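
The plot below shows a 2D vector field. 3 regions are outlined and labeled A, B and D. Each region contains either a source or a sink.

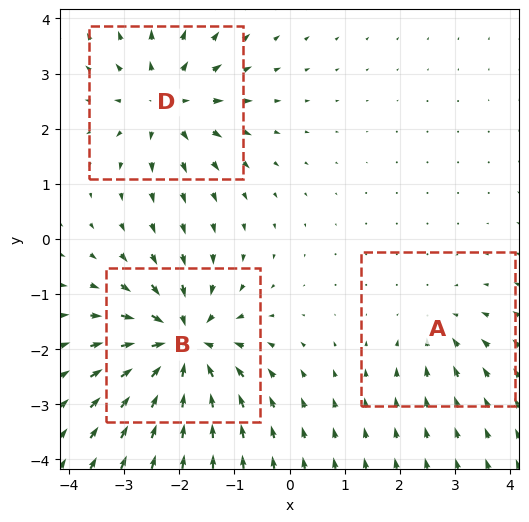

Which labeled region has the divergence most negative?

B

Divergence at each region's feature centre — A: about -2, B: about -6, D: about +4. Region B is most negative.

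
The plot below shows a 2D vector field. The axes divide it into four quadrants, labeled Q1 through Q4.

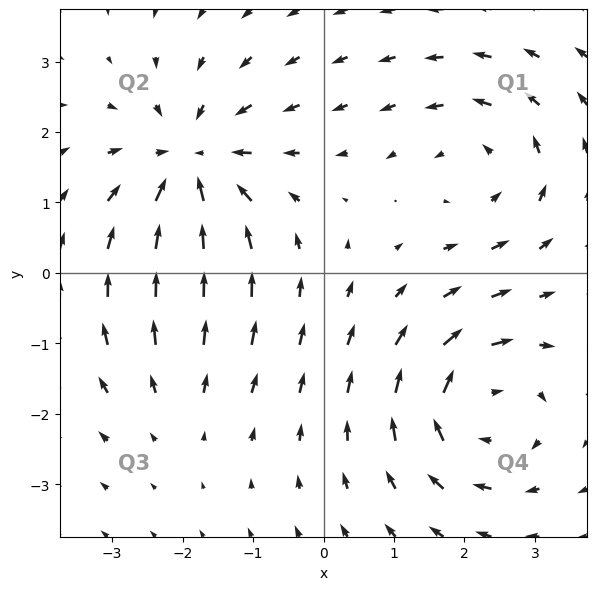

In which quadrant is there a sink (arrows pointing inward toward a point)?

Q2

The sink sits at approximately (-1.9, 1.6), which lies in quadrant Q2. The divergence there is about -6, negative as expected for a sink.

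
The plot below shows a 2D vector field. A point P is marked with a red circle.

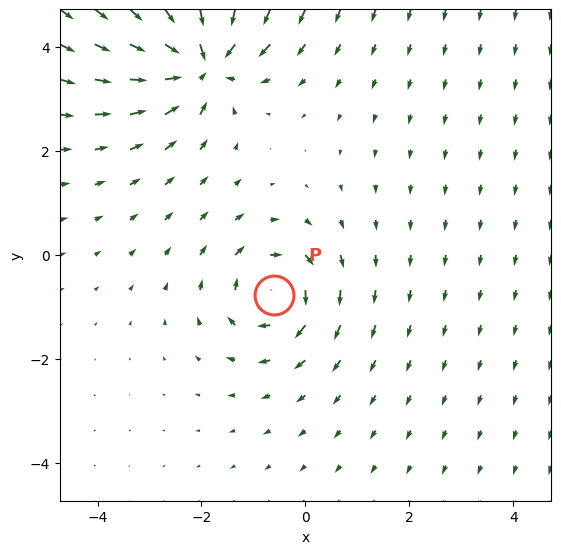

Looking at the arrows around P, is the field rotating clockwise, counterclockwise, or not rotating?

clockwise

Near P at (-0.6, -0.8) the arrows circulate clockwise. The curl (z-component) there is about -4; negative curl means clockwise rotation.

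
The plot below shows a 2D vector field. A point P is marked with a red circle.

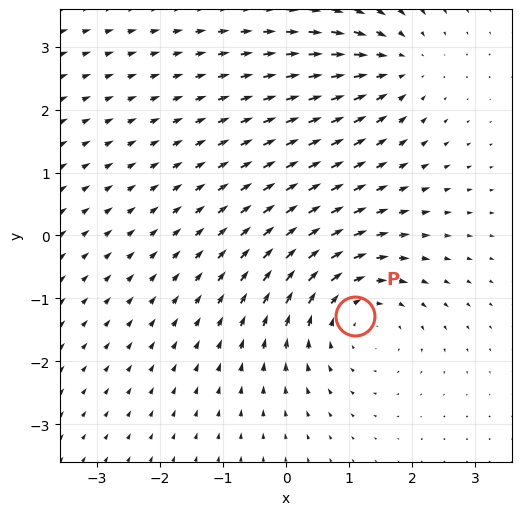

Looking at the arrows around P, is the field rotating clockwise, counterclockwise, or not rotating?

Near P at (1.1, -1.3) the arrows circulate clockwise. The curl (z-component) there is about -4; negative curl means clockwise rotation.

clockwise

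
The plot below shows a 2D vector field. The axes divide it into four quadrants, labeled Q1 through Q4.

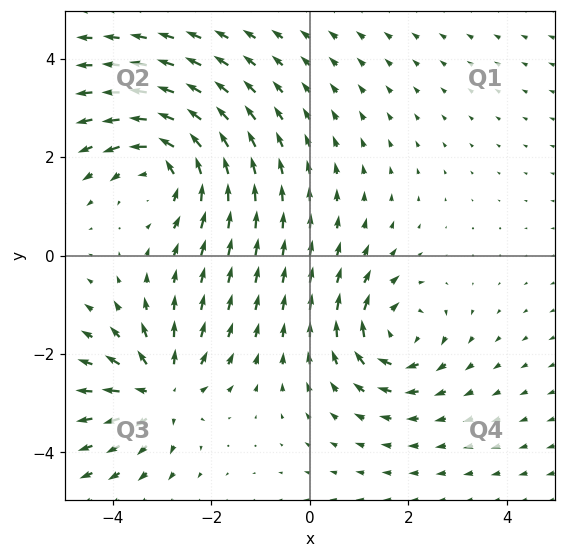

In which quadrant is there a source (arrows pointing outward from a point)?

The source sits at approximately (-3.0, -2.8), which lies in quadrant Q3. The divergence there is about +4, positive as expected for a source.

Q3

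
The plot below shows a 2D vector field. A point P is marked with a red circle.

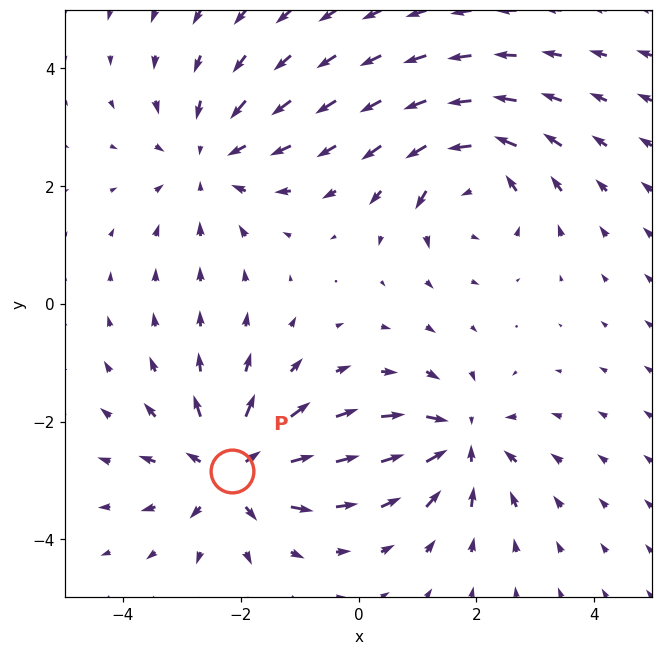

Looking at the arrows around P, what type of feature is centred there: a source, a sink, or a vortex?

At P (-2.2, -2.8) the arrows spread outward. Divergence about +4, curl ≈0 — positive divergence with near-zero curl is a source.

source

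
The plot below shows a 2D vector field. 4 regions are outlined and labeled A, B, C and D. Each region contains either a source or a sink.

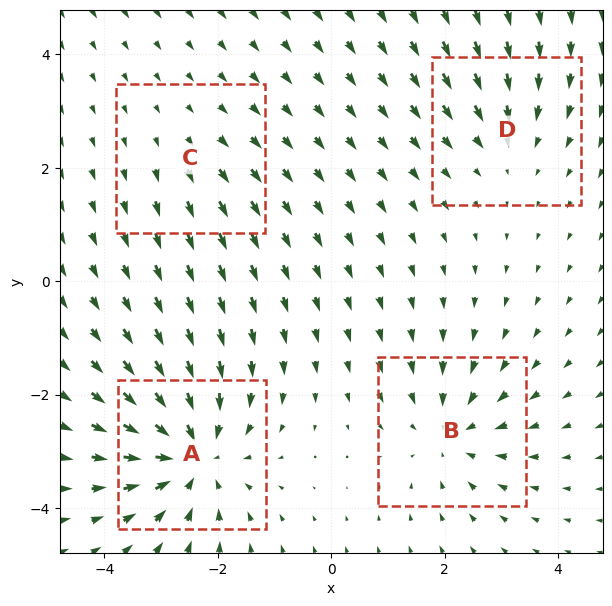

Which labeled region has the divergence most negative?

A

Divergence at each region's feature centre — A: about -7, B: about -5, C: about +2, D: about -3. Region A is most negative.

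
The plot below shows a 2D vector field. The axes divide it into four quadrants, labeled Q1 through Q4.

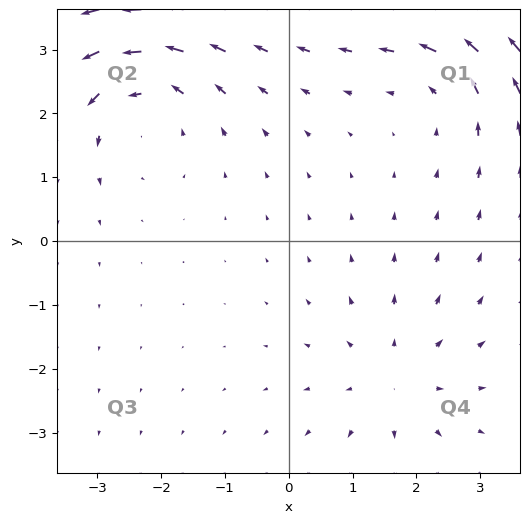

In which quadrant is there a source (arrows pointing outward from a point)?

Q4

The source sits at approximately (1.7, -2.2), which lies in quadrant Q4. The divergence there is about +3, positive as expected for a source.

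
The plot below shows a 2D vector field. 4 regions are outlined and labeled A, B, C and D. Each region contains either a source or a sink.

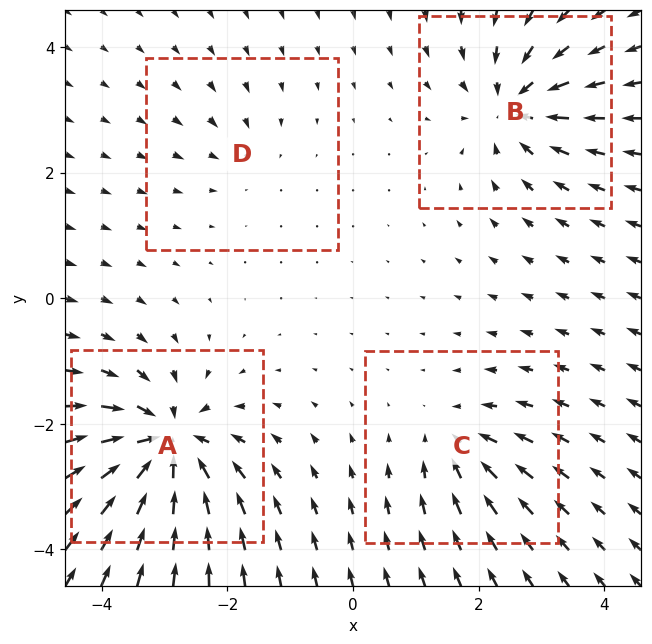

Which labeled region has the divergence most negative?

A

Divergence at each region's feature centre — A: about -9, B: about -6, C: about -4, D: about -2. Region A is most negative.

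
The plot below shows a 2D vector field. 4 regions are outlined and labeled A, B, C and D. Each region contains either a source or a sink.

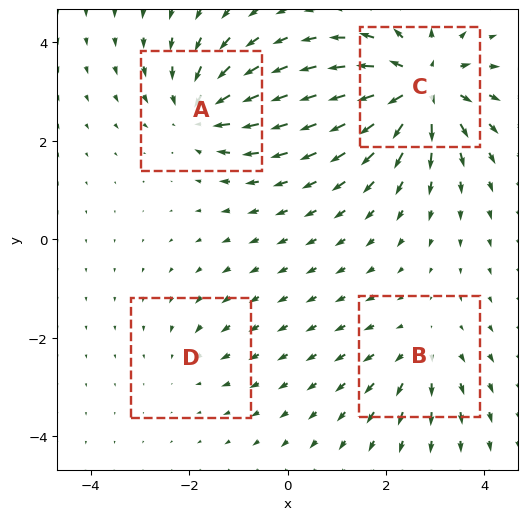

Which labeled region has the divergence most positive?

C

Divergence at each region's feature centre — A: about -5, B: about +3, C: about +8, D: about -2. Region C is most positive.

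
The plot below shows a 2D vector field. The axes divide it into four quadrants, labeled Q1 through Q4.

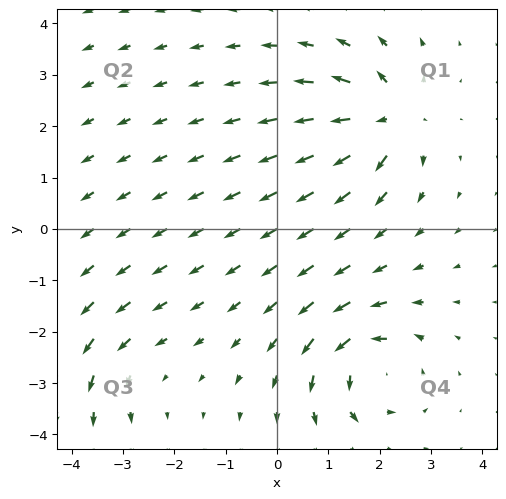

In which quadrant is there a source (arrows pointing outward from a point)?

The source sits at approximately (2.2, 2.2), which lies in quadrant Q1. The divergence there is about +6, positive as expected for a source.

Q1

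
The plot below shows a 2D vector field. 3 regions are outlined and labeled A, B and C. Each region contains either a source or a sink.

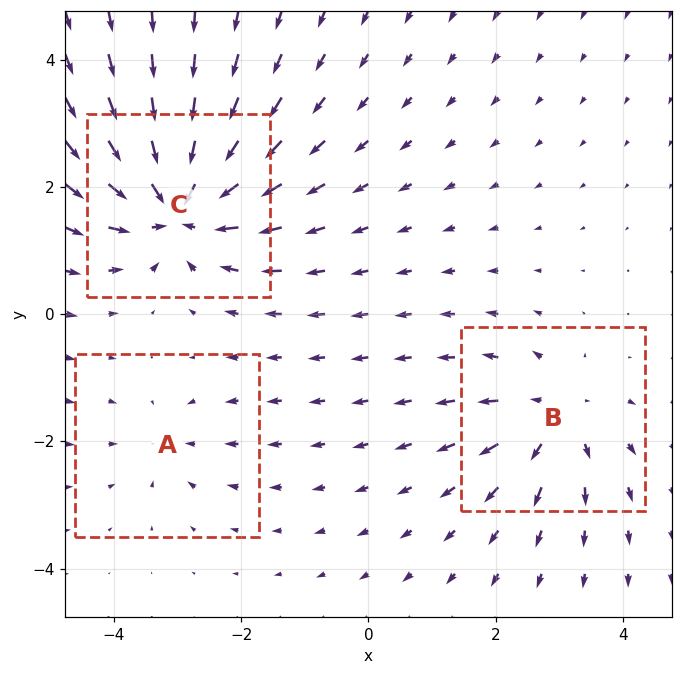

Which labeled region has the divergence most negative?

Divergence at each region's feature centre — A: about -2, B: about +4, C: about -6. Region C is most negative.

C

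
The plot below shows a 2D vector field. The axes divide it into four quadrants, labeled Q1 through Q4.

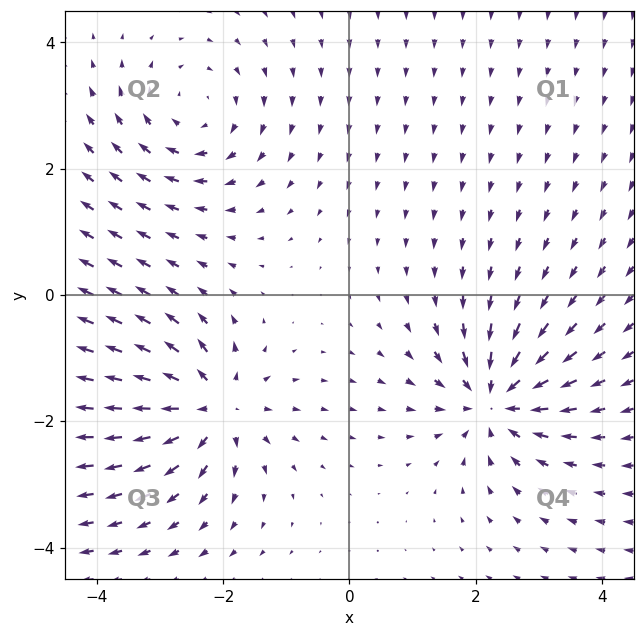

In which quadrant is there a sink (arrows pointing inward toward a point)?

Q4

The sink sits at approximately (2.3, -1.7), which lies in quadrant Q4. The divergence there is about -7, negative as expected for a sink.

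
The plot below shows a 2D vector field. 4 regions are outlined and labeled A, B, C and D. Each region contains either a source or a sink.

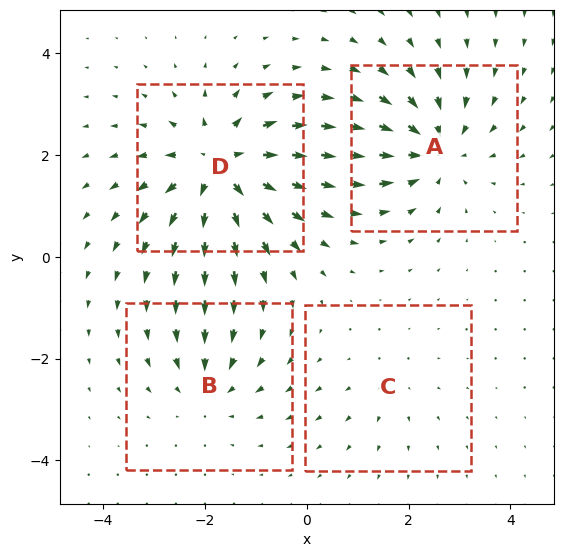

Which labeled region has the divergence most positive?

D

Divergence at each region's feature centre — A: about -5, B: about -3, C: about +2, D: about +6. Region D is most positive.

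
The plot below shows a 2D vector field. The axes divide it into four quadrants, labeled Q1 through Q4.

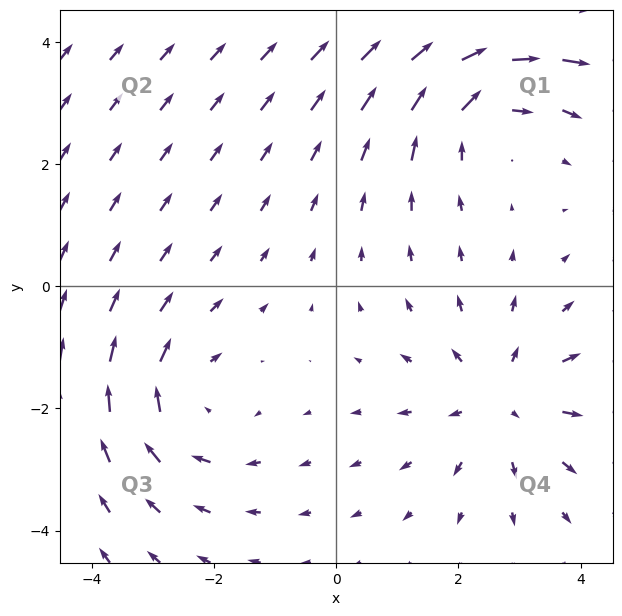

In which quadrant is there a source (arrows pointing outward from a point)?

Q4

The source sits at approximately (2.7, -1.9), which lies in quadrant Q4. The divergence there is about +4, positive as expected for a source.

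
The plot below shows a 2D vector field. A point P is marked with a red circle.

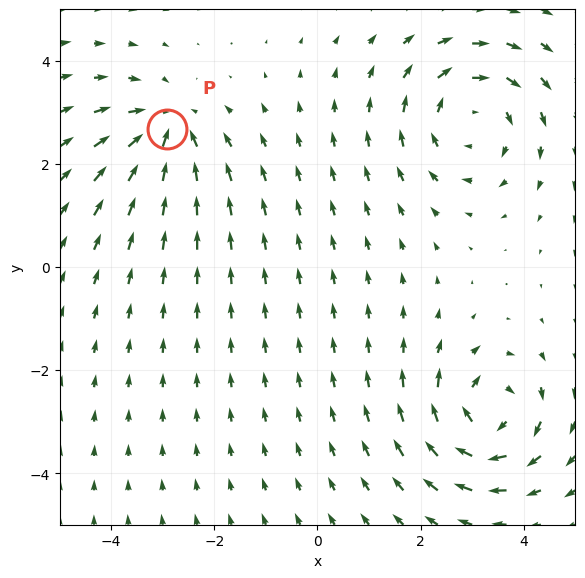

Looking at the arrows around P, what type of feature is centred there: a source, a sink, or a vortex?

sink

At P (-2.9, 2.7) the arrows converge inward. Divergence about -4, curl ≈0 — negative divergence with near-zero curl is a sink.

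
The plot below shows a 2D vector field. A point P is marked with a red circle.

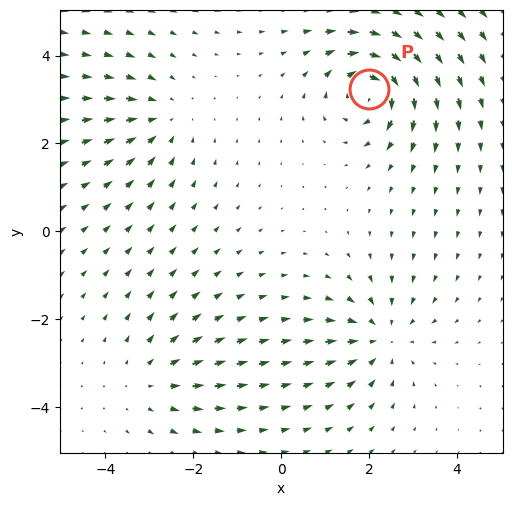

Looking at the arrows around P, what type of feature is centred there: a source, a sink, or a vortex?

At P (2.0, 3.2) the arrows circulate clockwise. Divergence ≈0, curl about -6 — near-zero divergence with nonzero curl is a vortex.

vortex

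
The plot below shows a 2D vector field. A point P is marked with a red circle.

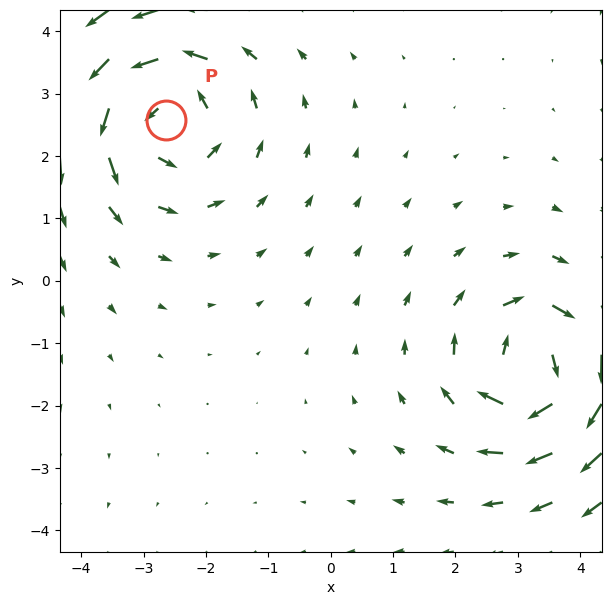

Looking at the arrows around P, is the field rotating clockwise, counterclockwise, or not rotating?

Near P at (-2.6, 2.6) the arrows circulate counterclockwise. The curl (z-component) there is about +3; positive curl means counterclockwise rotation.

counterclockwise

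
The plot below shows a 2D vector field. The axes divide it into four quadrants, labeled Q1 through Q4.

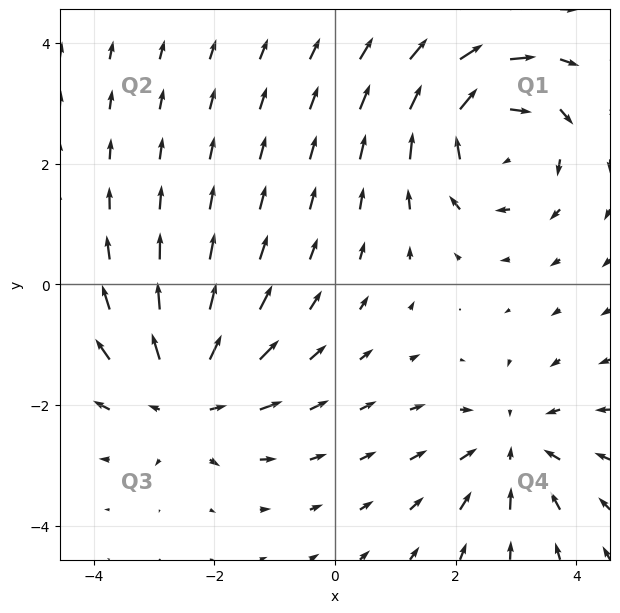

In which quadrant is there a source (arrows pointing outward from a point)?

The source sits at approximately (-2.5, -1.9), which lies in quadrant Q3. The divergence there is about +4, positive as expected for a source.

Q3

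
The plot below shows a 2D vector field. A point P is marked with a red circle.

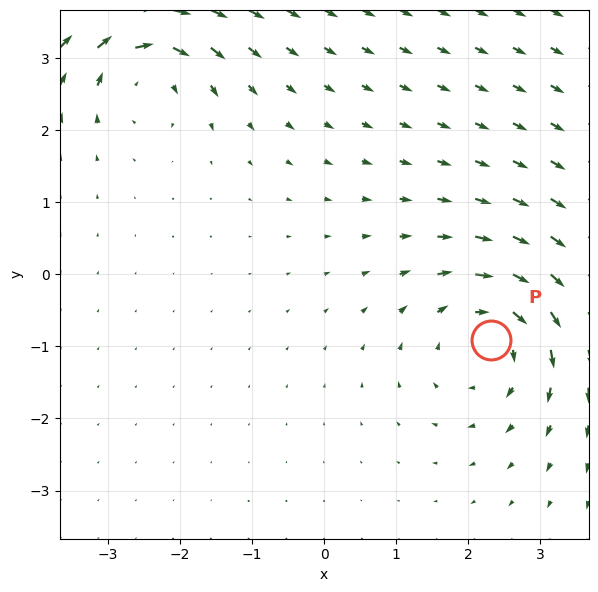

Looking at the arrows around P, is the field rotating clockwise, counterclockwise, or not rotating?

Near P at (2.3, -0.9) the arrows circulate clockwise. The curl (z-component) there is about -4; negative curl means clockwise rotation.

clockwise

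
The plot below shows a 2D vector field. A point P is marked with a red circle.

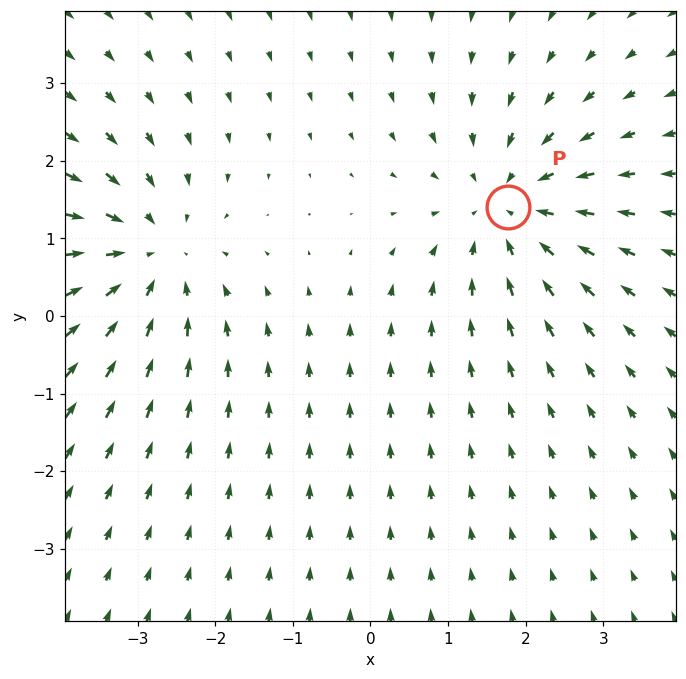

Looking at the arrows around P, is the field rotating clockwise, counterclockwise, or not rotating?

Near P at (1.8, 1.4) the arrows show no circulation. The curl there is ≈0.

not rotating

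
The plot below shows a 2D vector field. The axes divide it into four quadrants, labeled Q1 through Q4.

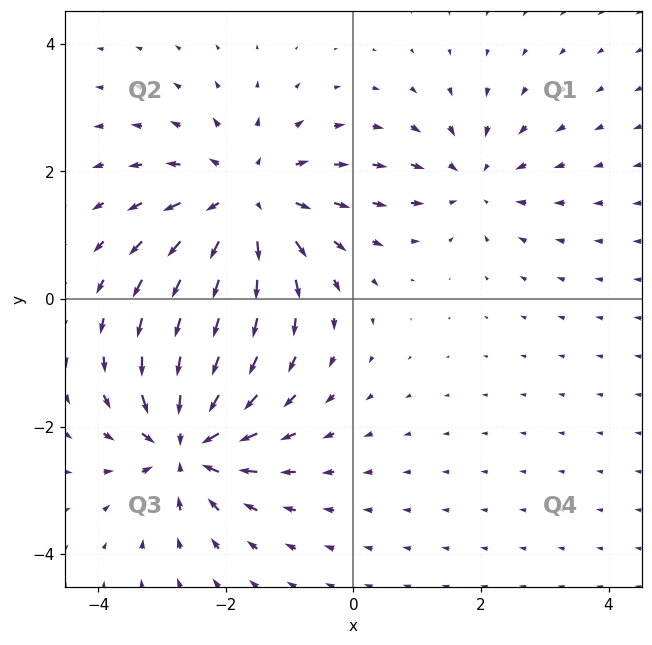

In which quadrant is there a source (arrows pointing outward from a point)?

The source sits at approximately (-1.7, 1.5), which lies in quadrant Q2. The divergence there is about +4, positive as expected for a source.

Q2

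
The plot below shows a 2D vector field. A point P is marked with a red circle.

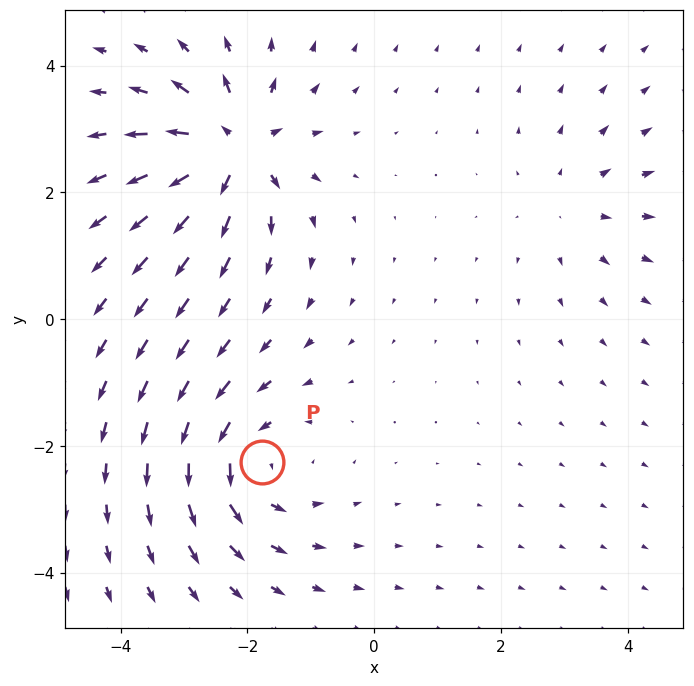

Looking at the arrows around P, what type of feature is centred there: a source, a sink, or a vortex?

At P (-1.8, -2.3) the arrows circulate counterclockwise. Divergence ≈0, curl about +4 — near-zero divergence with nonzero curl is a vortex.

vortex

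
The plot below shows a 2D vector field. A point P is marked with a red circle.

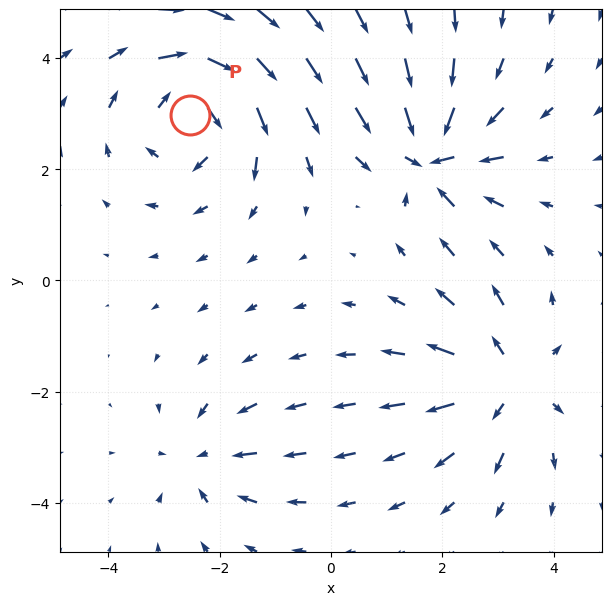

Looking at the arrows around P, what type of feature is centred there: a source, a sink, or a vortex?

vortex

At P (-2.5, 3.0) the arrows circulate clockwise. Divergence ≈0, curl about -5 — near-zero divergence with nonzero curl is a vortex.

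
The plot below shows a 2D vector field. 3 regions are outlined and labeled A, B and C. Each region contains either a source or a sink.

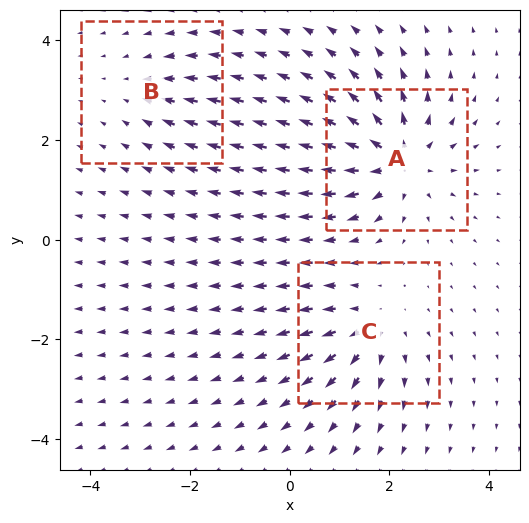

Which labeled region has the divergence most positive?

A

Divergence at each region's feature centre — A: about +5, B: about -2, C: about +4. Region A is most positive.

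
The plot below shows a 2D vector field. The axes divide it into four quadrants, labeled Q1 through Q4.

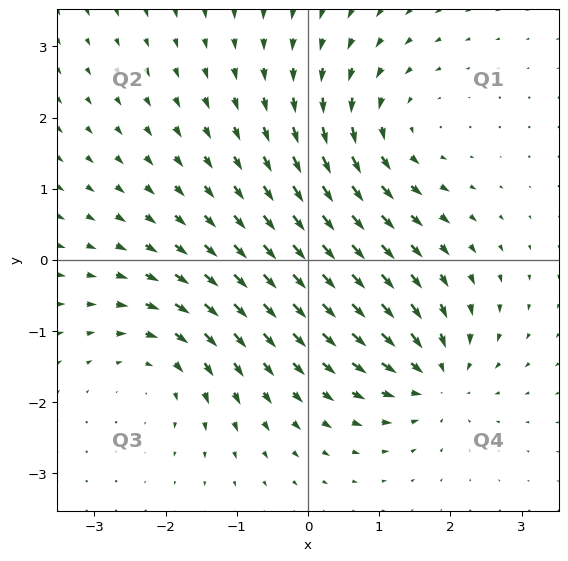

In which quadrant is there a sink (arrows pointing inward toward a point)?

The sink sits at approximately (1.8, -1.6), which lies in quadrant Q4. The divergence there is about -4, negative as expected for a sink.

Q4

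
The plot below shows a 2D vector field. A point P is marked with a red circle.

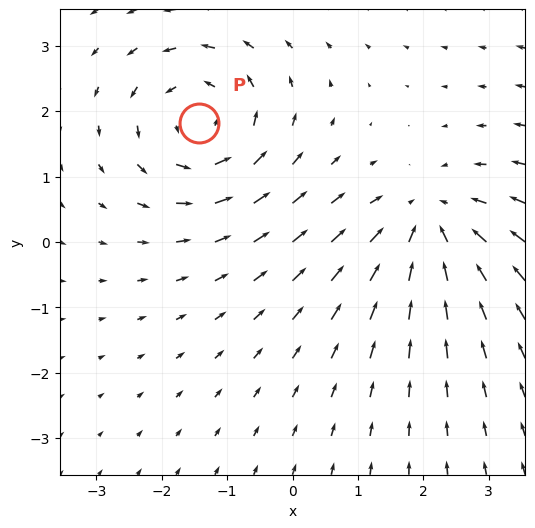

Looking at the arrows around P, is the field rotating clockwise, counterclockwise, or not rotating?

counterclockwise

Near P at (-1.4, 1.8) the arrows circulate counterclockwise. The curl (z-component) there is about +4; positive curl means counterclockwise rotation.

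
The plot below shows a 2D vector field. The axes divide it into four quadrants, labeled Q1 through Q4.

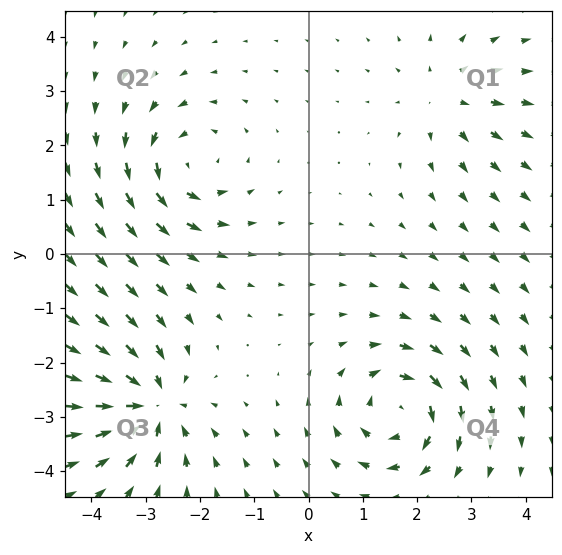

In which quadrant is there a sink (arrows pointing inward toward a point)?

The sink sits at approximately (-2.9, -2.8), which lies in quadrant Q3. The divergence there is about -7, negative as expected for a sink.

Q3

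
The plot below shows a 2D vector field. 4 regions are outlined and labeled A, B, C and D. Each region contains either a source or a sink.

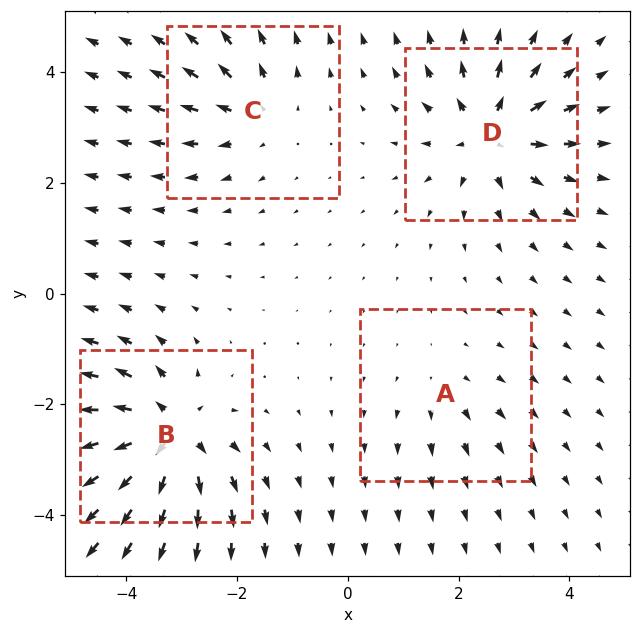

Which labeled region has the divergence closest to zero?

Divergence at each region's feature centre — A: about +2, B: about +8, C: about +4, D: about +6. Region A is closest to zero.

A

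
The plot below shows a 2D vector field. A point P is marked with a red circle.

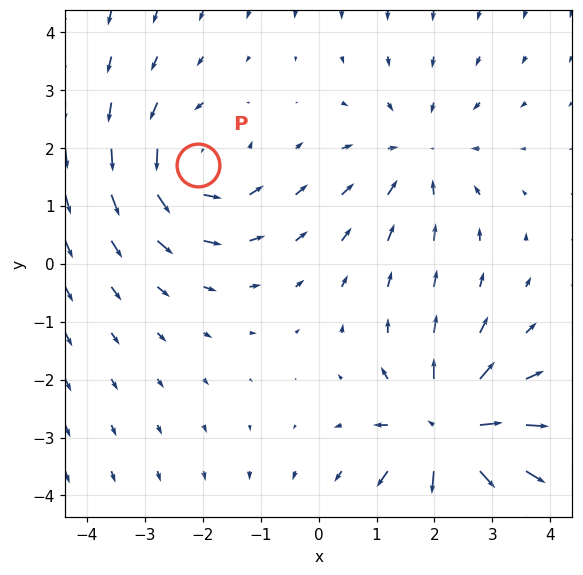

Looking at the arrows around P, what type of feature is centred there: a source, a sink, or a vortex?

At P (-2.1, 1.7) the arrows circulate counterclockwise. Divergence ≈0, curl about +3 — near-zero divergence with nonzero curl is a vortex.

vortex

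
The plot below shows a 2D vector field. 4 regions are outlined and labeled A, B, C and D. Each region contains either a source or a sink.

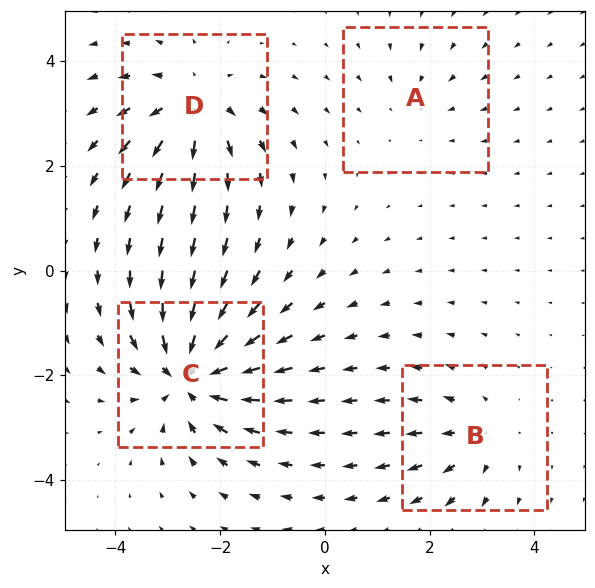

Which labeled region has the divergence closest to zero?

Divergence at each region's feature centre — A: about -2, B: about +4, C: about -8, D: about +5. Region A is closest to zero.

A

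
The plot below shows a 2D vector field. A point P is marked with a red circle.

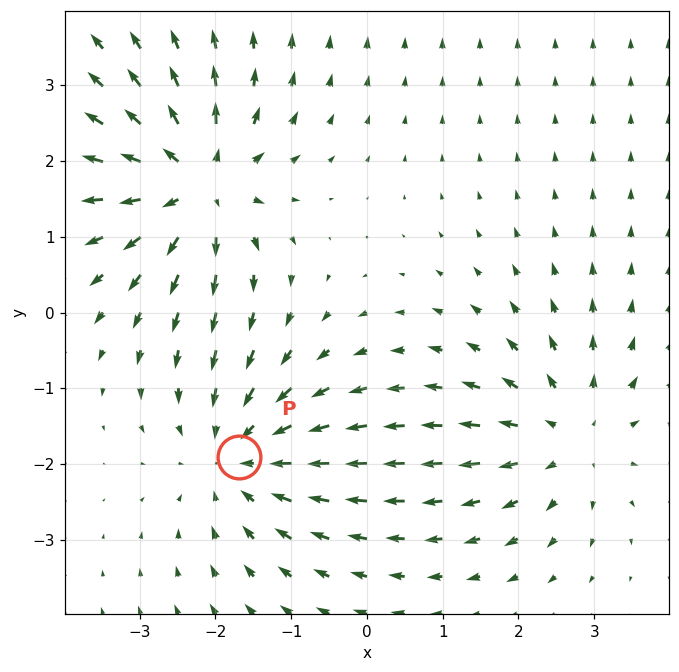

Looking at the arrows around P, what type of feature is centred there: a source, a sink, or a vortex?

sink

At P (-1.7, -1.9) the arrows converge inward. Divergence about -4, curl ≈0 — negative divergence with near-zero curl is a sink.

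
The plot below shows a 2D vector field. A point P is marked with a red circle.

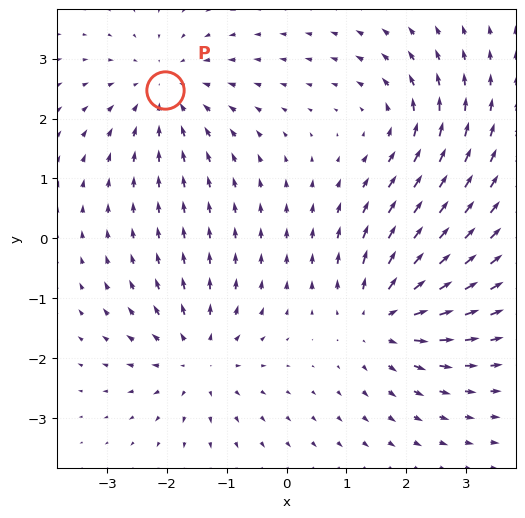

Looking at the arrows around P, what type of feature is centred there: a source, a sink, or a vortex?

sink

At P (-2.0, 2.5) the arrows converge inward. Divergence about -4, curl ≈0 — negative divergence with near-zero curl is a sink.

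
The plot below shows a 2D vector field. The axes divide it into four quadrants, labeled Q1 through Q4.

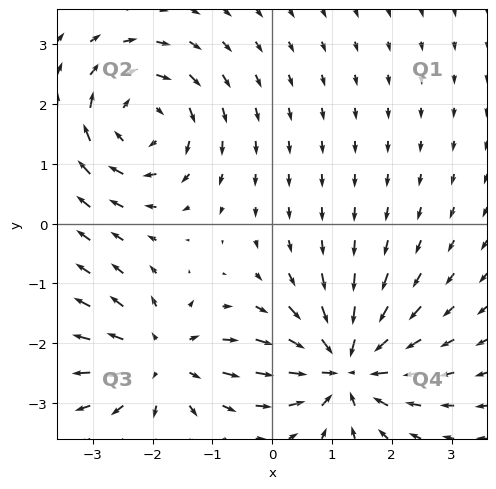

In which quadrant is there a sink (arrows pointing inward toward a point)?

Q4

The sink sits at approximately (1.2, -2.4), which lies in quadrant Q4. The divergence there is about -7, negative as expected for a sink.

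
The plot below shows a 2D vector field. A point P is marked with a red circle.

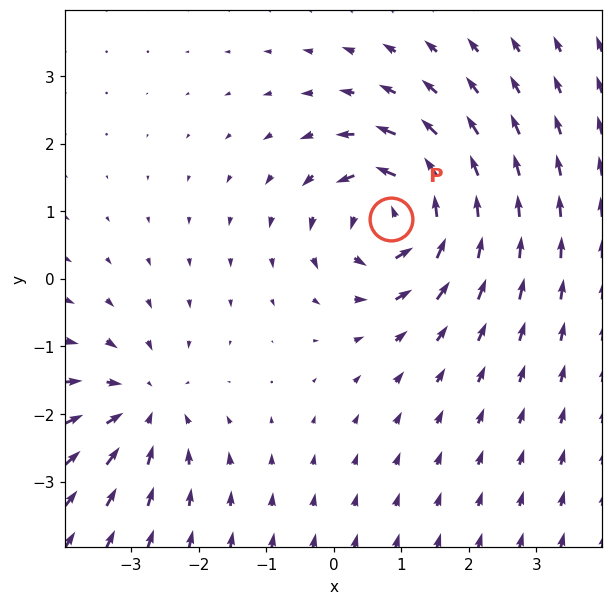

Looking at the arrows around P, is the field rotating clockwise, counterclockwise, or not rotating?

counterclockwise

Near P at (0.8, 0.9) the arrows circulate counterclockwise. The curl (z-component) there is about +6; positive curl means counterclockwise rotation.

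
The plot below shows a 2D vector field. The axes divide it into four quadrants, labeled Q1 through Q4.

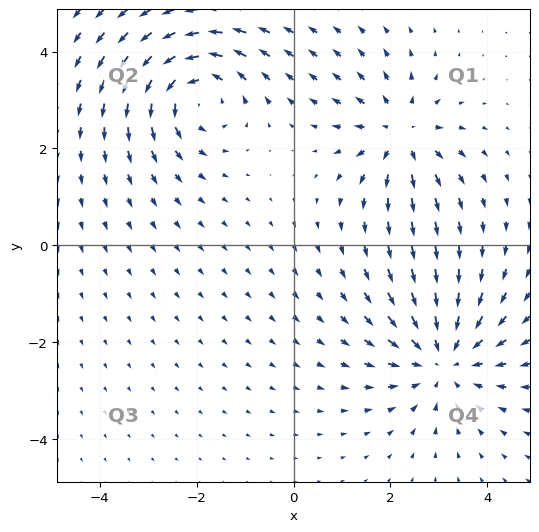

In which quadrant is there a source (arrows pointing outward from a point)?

Q1

The source sits at approximately (2.2, 2.3), which lies in quadrant Q1. The divergence there is about +4, positive as expected for a source.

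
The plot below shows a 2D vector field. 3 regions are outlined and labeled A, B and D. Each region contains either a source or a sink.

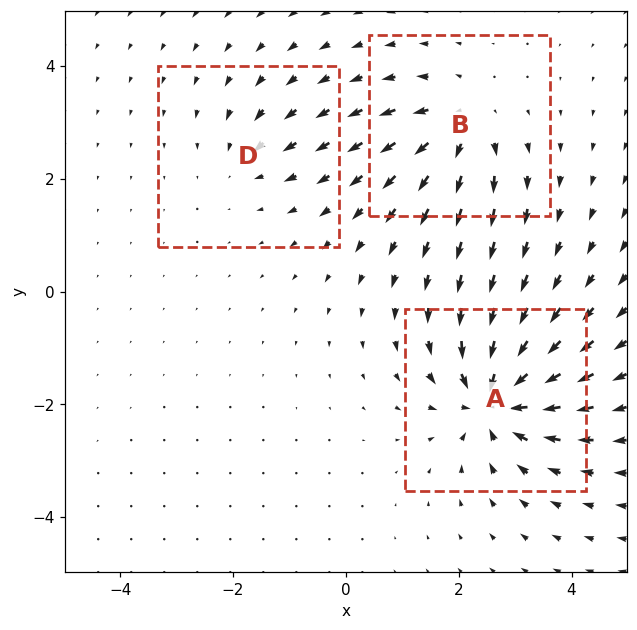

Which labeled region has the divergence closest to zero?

D

Divergence at each region's feature centre — A: about -6, B: about +4, D: about -2. Region D is closest to zero.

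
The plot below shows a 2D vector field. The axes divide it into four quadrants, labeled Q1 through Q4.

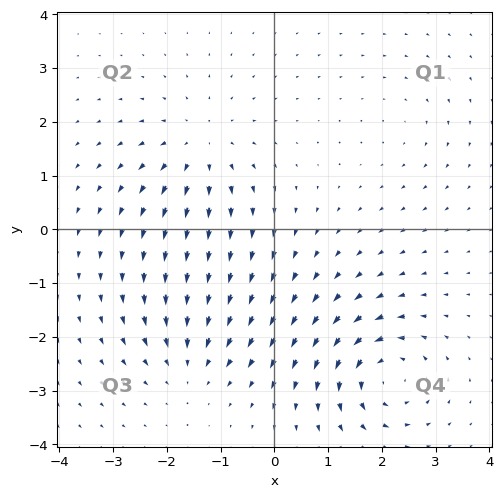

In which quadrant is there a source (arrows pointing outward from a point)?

Q2

The source sits at approximately (-1.4, 1.5), which lies in quadrant Q2. The divergence there is about +4, positive as expected for a source.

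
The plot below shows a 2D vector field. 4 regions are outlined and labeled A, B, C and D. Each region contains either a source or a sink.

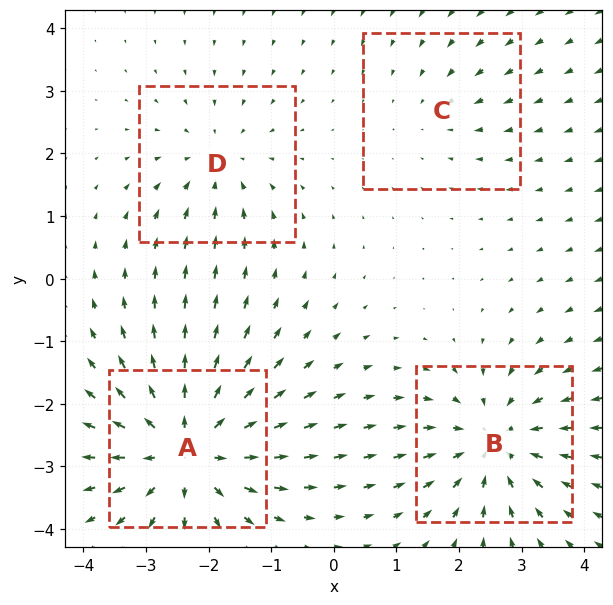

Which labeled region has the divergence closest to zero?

Divergence at each region's feature centre — A: about +6, B: about -5, C: about -2, D: about -3. Region C is closest to zero.

C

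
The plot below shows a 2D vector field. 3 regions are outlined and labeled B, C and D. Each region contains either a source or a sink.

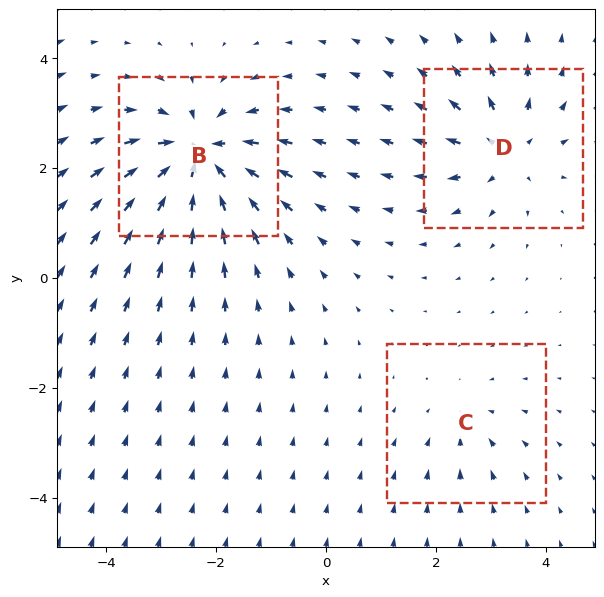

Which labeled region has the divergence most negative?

B

Divergence at each region's feature centre — B: about -6, C: about -2, D: about +4. Region B is most negative.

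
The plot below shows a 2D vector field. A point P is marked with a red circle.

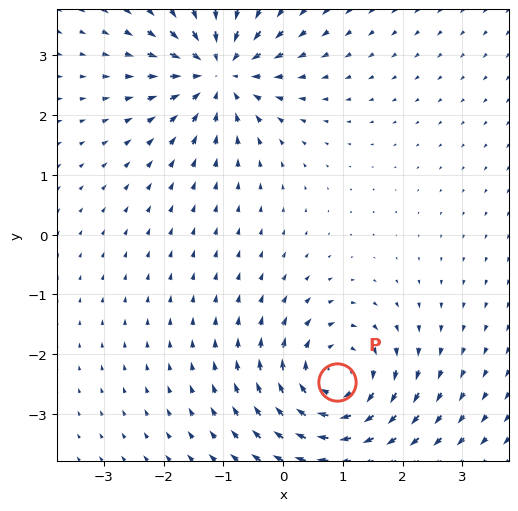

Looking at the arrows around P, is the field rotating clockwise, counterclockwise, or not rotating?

Near P at (0.9, -2.5) the arrows circulate clockwise. The curl (z-component) there is about -5; negative curl means clockwise rotation.

clockwise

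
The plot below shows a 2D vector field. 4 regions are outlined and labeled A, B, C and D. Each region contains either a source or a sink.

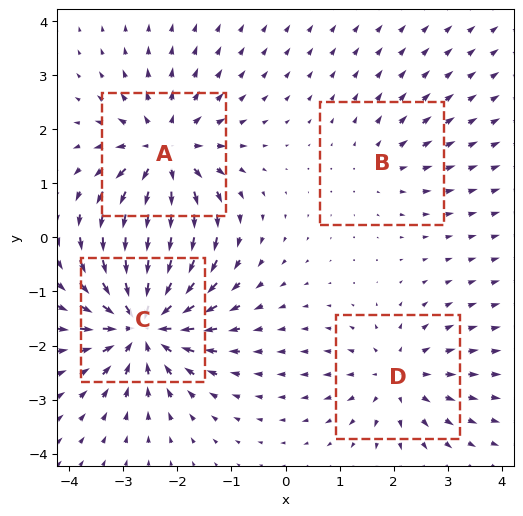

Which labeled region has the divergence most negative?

Divergence at each region's feature centre — A: about +6, B: about +2, C: about -8, D: about +4. Region C is most negative.

C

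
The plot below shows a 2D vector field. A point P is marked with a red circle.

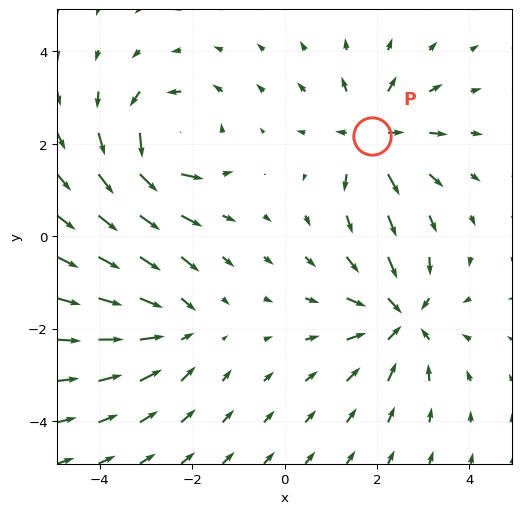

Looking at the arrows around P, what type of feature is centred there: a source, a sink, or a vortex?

source

At P (1.9, 2.2) the arrows spread outward. Divergence about +6, curl ≈0 — positive divergence with near-zero curl is a source.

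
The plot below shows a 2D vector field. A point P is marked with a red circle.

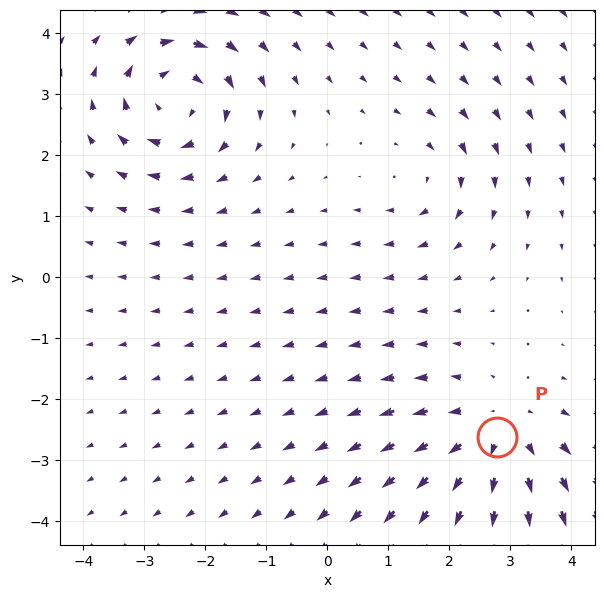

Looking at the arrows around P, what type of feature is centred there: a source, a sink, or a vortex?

At P (2.8, -2.6) the arrows spread outward. Divergence about +4, curl ≈0 — positive divergence with near-zero curl is a source.

source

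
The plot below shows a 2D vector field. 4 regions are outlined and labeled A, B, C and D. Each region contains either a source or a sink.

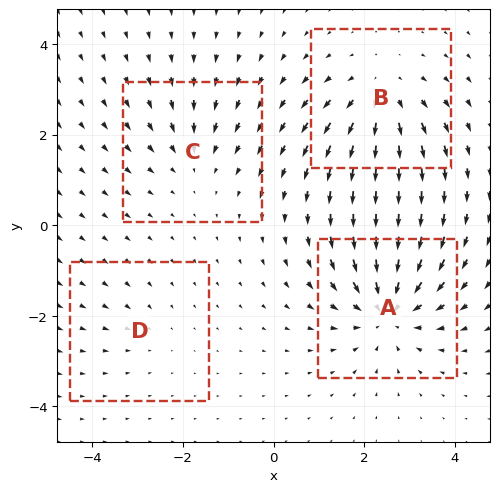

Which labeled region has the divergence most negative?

Divergence at each region's feature centre — A: about -7, B: about +5, C: about -3, D: about -2. Region A is most negative.

A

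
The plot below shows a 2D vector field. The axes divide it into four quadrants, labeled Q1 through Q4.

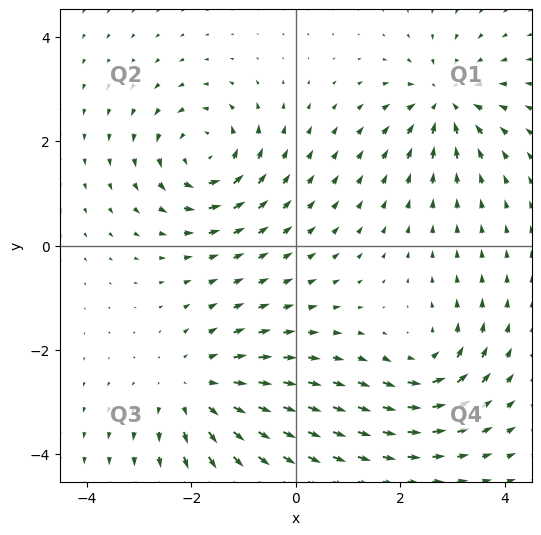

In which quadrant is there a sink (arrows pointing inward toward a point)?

The sink sits at approximately (2.9, 2.8), which lies in quadrant Q1. The divergence there is about -5, negative as expected for a sink.

Q1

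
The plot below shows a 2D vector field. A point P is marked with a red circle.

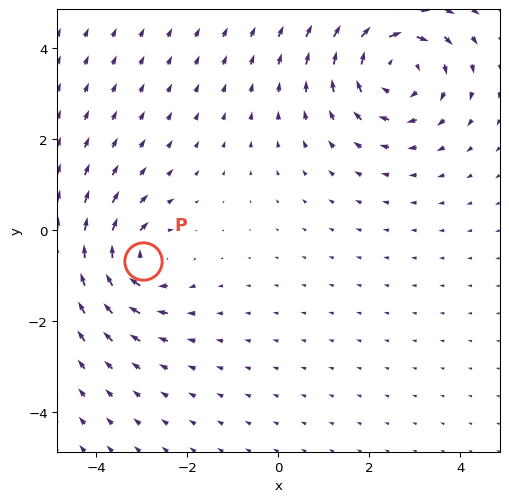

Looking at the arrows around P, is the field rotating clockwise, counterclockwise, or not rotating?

Near P at (-3.0, -0.7) the arrows circulate clockwise. The curl (z-component) there is about -4; negative curl means clockwise rotation.

clockwise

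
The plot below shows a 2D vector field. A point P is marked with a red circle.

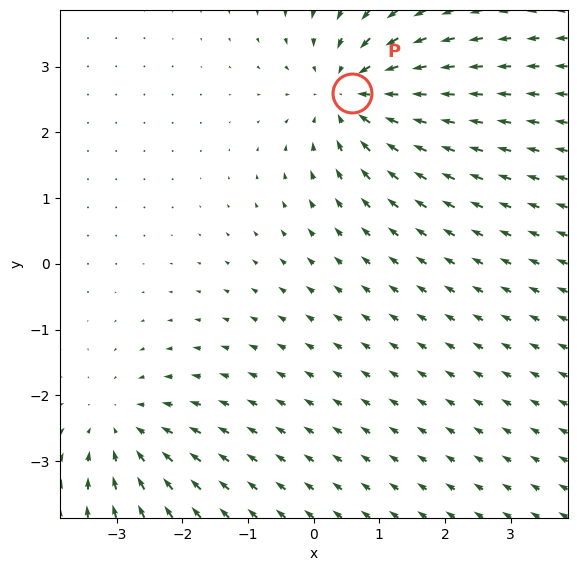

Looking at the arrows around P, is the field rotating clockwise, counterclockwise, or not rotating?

Near P at (0.6, 2.6) the arrows show no circulation. The curl there is ≈0.

not rotating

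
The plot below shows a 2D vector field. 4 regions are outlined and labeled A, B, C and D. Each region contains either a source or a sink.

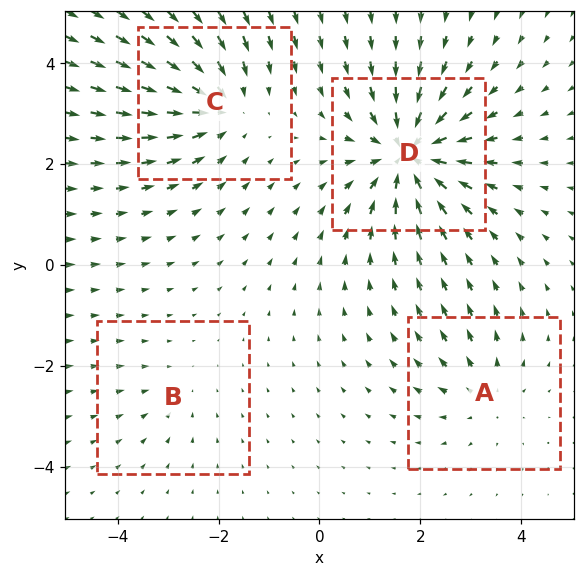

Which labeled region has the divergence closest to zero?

B

Divergence at each region's feature centre — A: about +3, B: about -2, C: about -5, D: about -8. Region B is closest to zero.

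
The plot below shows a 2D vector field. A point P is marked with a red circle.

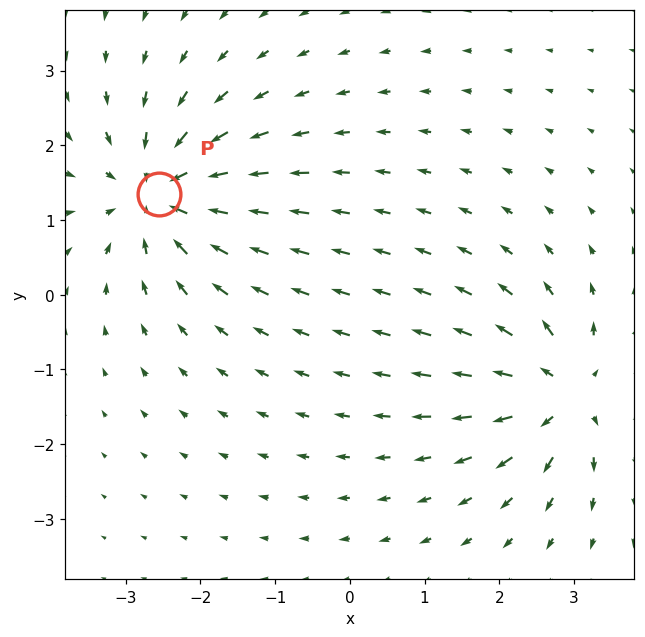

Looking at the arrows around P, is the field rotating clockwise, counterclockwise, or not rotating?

Near P at (-2.6, 1.4) the arrows show no circulation. The curl there is ≈0.

not rotating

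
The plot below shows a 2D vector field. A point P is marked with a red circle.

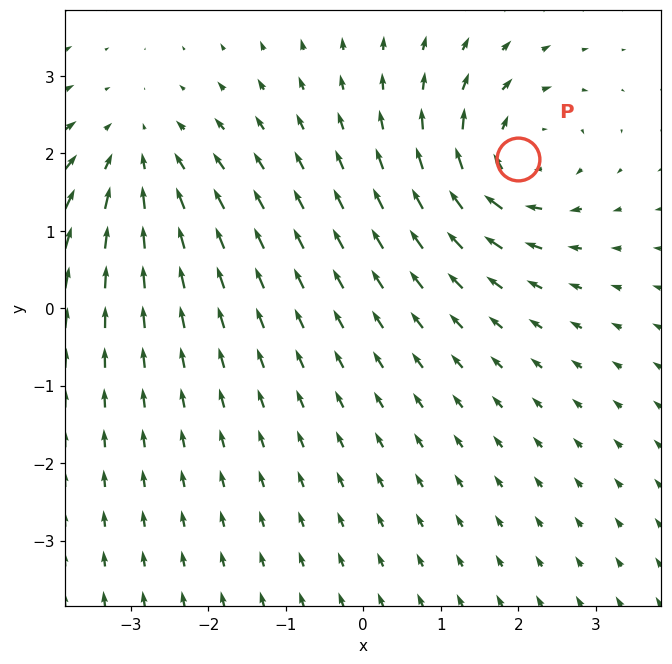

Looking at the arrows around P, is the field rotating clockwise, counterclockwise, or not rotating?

clockwise

Near P at (2.0, 1.9) the arrows circulate clockwise. The curl (z-component) there is about -4; negative curl means clockwise rotation.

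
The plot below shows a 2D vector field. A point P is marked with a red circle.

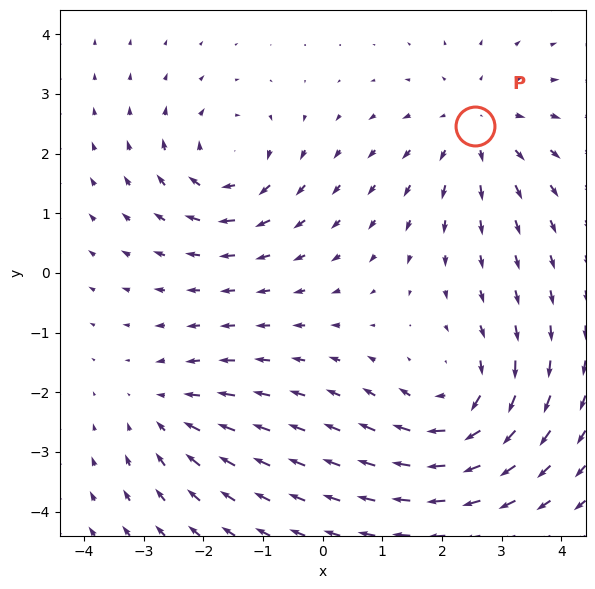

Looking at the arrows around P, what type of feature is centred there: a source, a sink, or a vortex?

source

At P (2.6, 2.5) the arrows spread outward. Divergence about +3, curl ≈0 — positive divergence with near-zero curl is a source.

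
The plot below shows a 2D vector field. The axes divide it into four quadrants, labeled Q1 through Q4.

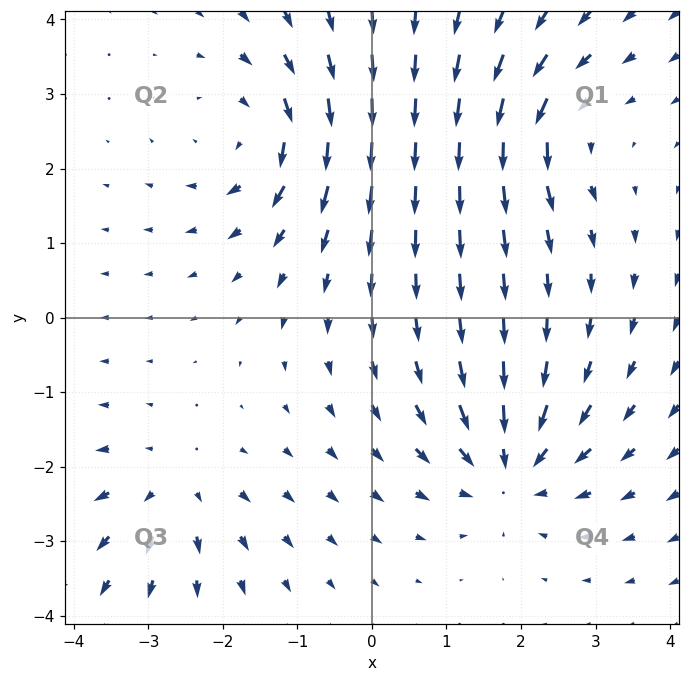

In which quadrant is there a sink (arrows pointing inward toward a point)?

The sink sits at approximately (1.9, -2.0), which lies in quadrant Q4. The divergence there is about -4, negative as expected for a sink.

Q4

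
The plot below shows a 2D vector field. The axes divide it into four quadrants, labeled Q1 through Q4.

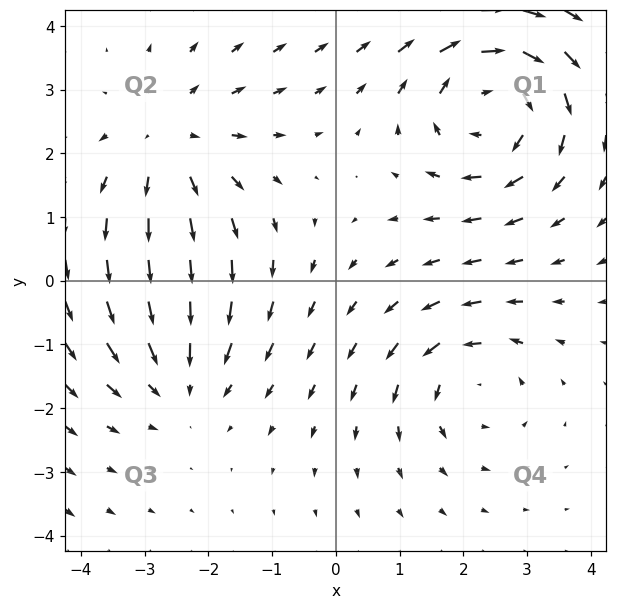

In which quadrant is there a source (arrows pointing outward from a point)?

Q2

The source sits at approximately (-2.6, 2.1), which lies in quadrant Q2. The divergence there is about +3, positive as expected for a source.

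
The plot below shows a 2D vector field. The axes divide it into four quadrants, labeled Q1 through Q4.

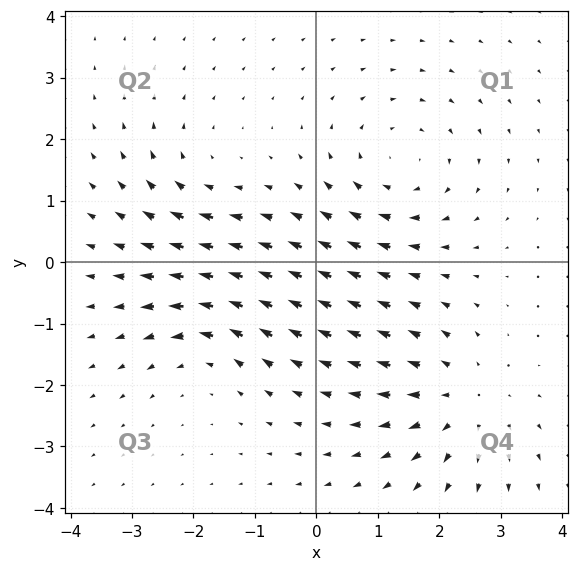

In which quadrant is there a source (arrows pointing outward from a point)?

The source sits at approximately (2.4, -2.2), which lies in quadrant Q4. The divergence there is about +4, positive as expected for a source.

Q4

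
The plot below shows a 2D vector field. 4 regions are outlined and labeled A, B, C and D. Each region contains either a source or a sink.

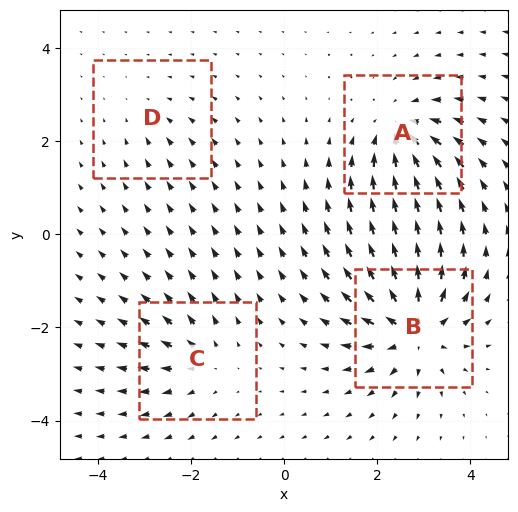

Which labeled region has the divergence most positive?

Divergence at each region's feature centre — A: about -6, B: about +8, C: about +4, D: about -2. Region B is most positive.

B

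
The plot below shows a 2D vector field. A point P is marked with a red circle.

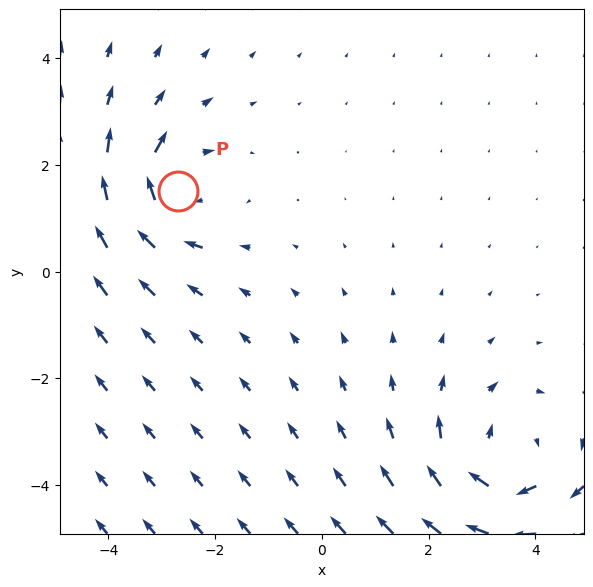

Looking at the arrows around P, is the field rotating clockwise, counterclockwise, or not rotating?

Near P at (-2.7, 1.5) the arrows circulate clockwise. The curl (z-component) there is about -4; negative curl means clockwise rotation.

clockwise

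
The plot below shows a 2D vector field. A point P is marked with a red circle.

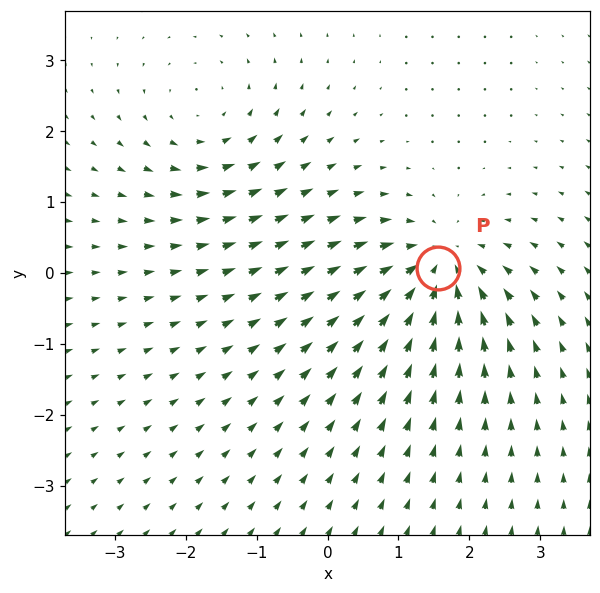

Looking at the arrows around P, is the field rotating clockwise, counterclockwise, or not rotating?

not rotating

Near P at (1.6, 0.1) the arrows show no circulation. The curl there is ≈0.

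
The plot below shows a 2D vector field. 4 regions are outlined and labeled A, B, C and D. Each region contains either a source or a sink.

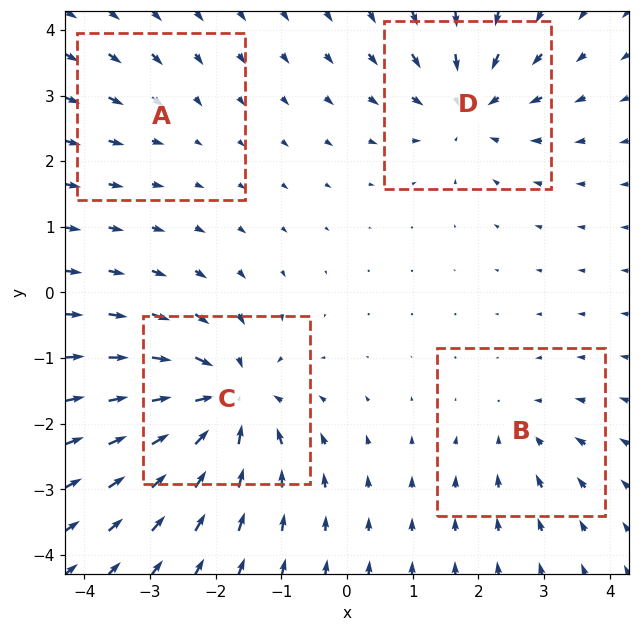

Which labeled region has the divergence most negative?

Divergence at each region's feature centre — A: about -2, B: about -3, C: about -8, D: about -6. Region C is most negative.

C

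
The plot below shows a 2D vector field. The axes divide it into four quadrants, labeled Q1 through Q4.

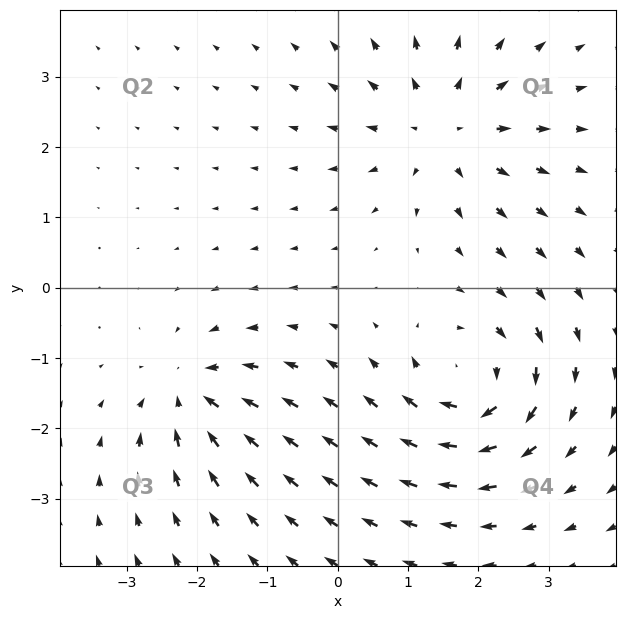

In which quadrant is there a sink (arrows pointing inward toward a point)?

The sink sits at approximately (-2.1, -1.5), which lies in quadrant Q3. The divergence there is about -4, negative as expected for a sink.

Q3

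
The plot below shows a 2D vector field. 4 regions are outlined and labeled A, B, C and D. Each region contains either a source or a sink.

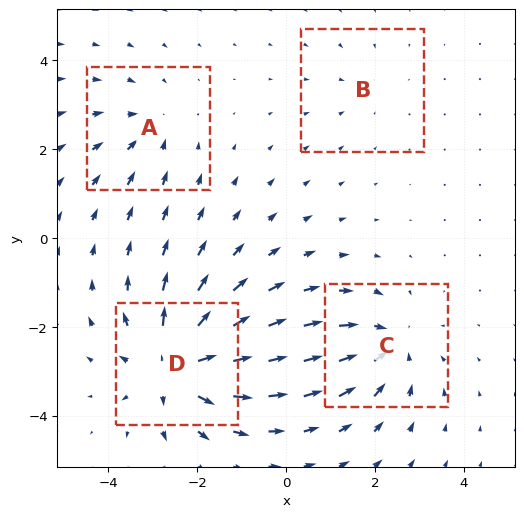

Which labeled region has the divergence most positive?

Divergence at each region's feature centre — A: about -3, B: about -2, C: about -4, D: about +6. Region D is most positive.

D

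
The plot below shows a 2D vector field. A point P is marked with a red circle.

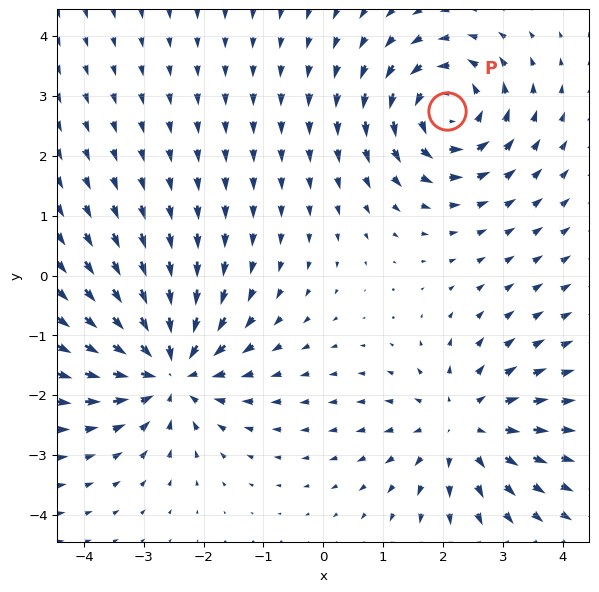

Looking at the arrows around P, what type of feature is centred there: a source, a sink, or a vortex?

At P (2.1, 2.8) the arrows circulate counterclockwise. Divergence ≈0, curl about +5 — near-zero divergence with nonzero curl is a vortex.

vortex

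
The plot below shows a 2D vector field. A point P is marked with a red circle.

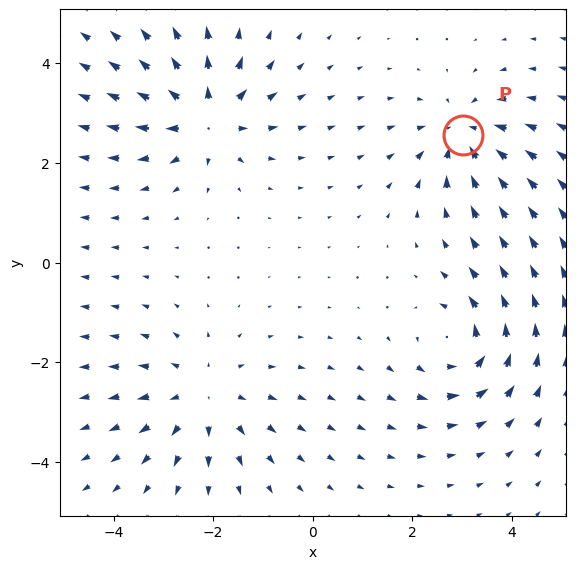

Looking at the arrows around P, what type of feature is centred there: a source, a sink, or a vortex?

At P (3.0, 2.6) the arrows converge inward. Divergence about -5, curl ≈0 — negative divergence with near-zero curl is a sink.

sink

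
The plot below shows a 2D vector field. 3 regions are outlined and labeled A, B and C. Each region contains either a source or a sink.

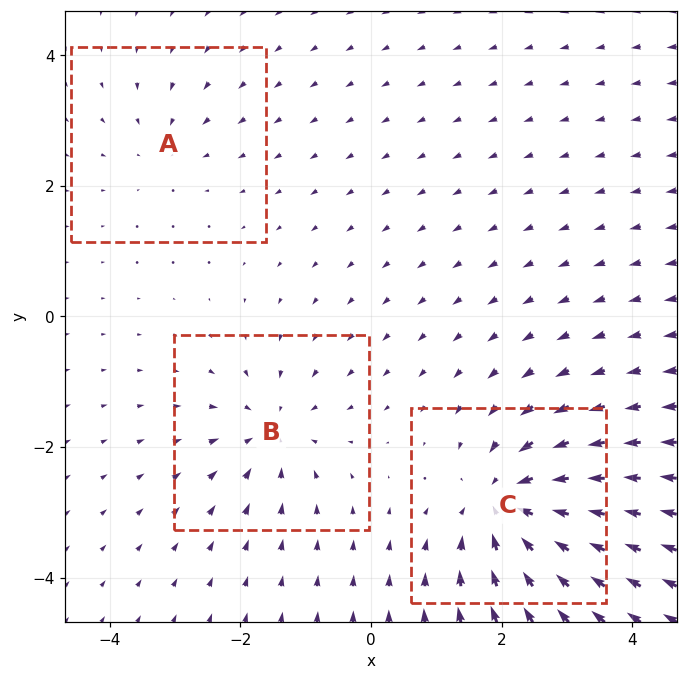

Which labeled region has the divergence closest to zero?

Divergence at each region's feature centre — A: about -2, B: about -4, C: about -6. Region A is closest to zero.

A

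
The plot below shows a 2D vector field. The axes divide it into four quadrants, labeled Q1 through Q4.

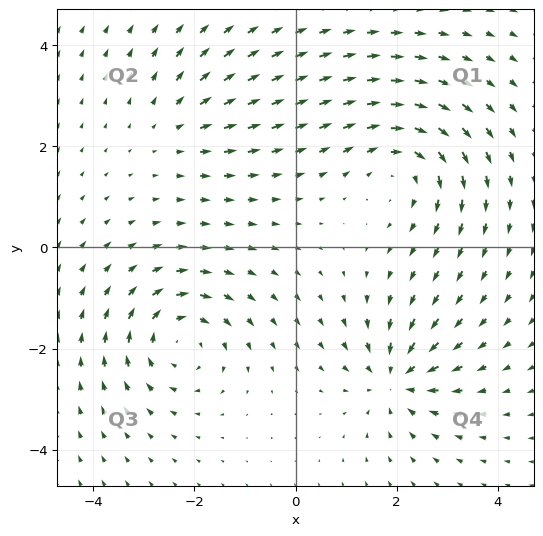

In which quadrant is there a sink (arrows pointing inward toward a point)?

The sink sits at approximately (2.0, -2.6), which lies in quadrant Q4. The divergence there is about -5, negative as expected for a sink.

Q4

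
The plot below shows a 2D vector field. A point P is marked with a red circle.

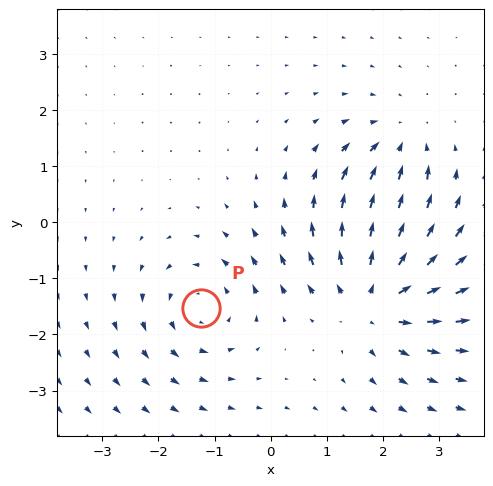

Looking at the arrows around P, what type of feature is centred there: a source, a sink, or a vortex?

vortex

At P (-1.2, -1.5) the arrows circulate counterclockwise. Divergence ≈0, curl about +4 — near-zero divergence with nonzero curl is a vortex.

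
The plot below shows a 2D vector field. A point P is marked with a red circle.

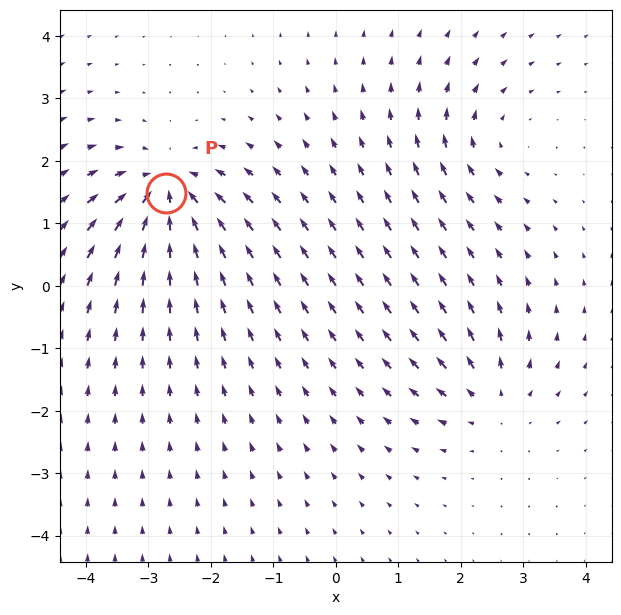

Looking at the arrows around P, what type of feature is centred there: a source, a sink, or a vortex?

At P (-2.7, 1.5) the arrows converge inward. Divergence about -6, curl ≈0 — negative divergence with near-zero curl is a sink.

sink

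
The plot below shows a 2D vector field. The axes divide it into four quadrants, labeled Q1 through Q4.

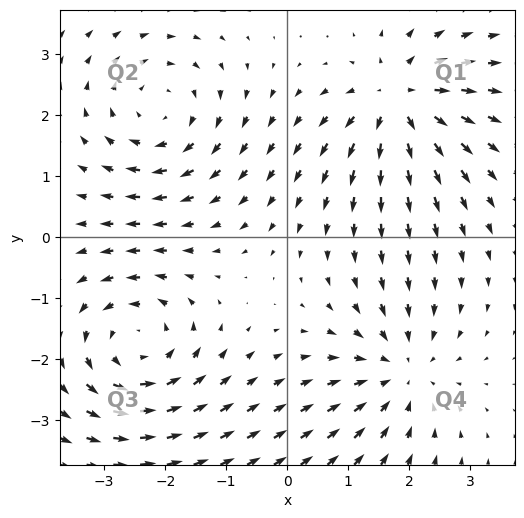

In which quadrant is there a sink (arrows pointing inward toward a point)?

The sink sits at approximately (1.9, -2.2), which lies in quadrant Q4. The divergence there is about -4, negative as expected for a sink.

Q4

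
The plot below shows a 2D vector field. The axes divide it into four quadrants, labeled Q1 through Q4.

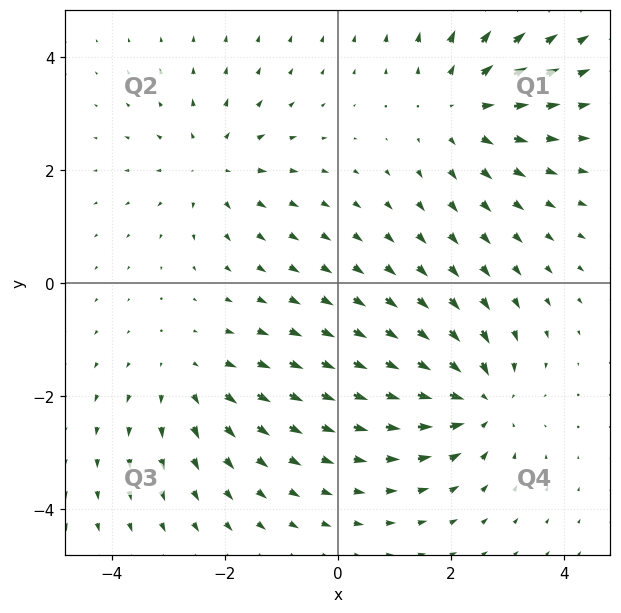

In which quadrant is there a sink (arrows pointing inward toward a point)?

Q4

The sink sits at approximately (2.5, -2.1), which lies in quadrant Q4. The divergence there is about -5, negative as expected for a sink.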